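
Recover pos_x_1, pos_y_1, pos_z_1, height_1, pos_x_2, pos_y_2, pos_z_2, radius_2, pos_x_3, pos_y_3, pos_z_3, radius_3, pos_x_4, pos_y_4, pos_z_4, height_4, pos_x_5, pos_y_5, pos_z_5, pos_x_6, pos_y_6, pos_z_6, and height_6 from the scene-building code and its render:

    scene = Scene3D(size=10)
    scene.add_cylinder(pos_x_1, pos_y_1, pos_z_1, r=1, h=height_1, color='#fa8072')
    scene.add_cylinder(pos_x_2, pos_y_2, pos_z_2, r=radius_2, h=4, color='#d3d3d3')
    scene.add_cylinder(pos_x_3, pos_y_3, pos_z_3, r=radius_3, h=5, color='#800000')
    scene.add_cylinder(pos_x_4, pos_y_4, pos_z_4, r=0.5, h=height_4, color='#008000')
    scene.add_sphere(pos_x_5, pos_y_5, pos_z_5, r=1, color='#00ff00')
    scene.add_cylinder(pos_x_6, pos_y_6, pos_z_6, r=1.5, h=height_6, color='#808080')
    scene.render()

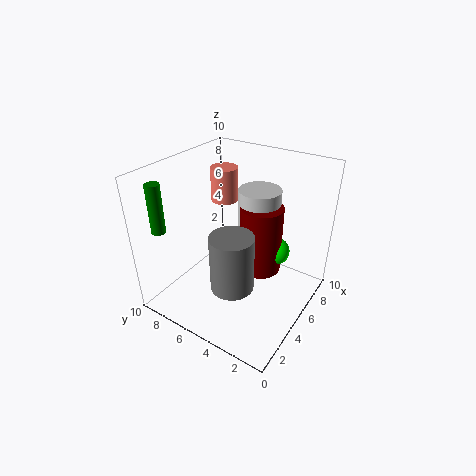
pos_x_1 = 7; pos_y_1 = 7.5; pos_z_1 = 6.5; height_1 = 2.5; pos_x_2 = 7; pos_y_2 = 4.5; pos_z_2 = 4; radius_2 = 1.5; pos_x_3 = 6.5; pos_y_3 = 4; pos_z_3 = 2; radius_3 = 1.5; pos_x_4 = 2; pos_y_4 = 9.5; pos_z_4 = 5.5; height_4 = 3.5; pos_x_5 = 7; pos_y_5 = 3; pos_z_5 = 3.5; pos_x_6 = 3.5; pos_y_6 = 4.5; pos_z_6 = 2; height_6 = 4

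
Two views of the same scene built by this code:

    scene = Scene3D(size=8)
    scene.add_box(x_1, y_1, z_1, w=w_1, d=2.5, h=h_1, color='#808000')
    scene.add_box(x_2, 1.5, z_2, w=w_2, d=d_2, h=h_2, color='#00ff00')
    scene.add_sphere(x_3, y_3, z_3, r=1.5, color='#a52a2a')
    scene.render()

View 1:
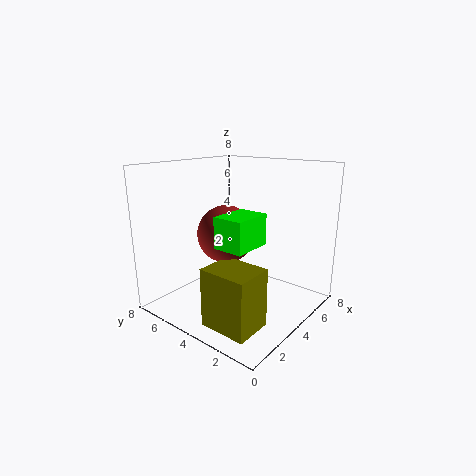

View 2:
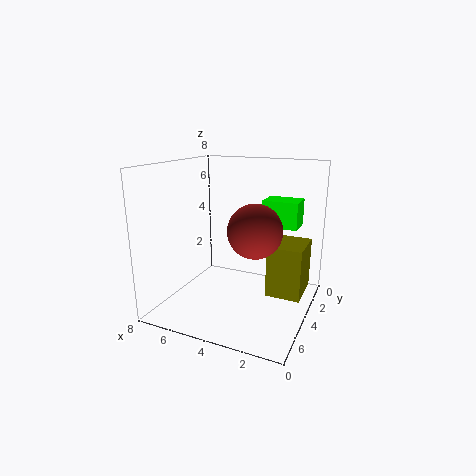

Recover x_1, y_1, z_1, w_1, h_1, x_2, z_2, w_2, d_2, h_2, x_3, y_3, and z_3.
x_1 = 0.5; y_1 = 1; z_1 = 0.5; w_1 = 2; h_1 = 3; x_2 = 1; z_2 = 4.5; w_2 = 2; d_2 = 1.5; h_2 = 1.5; x_3 = 3; y_3 = 4; z_3 = 4.5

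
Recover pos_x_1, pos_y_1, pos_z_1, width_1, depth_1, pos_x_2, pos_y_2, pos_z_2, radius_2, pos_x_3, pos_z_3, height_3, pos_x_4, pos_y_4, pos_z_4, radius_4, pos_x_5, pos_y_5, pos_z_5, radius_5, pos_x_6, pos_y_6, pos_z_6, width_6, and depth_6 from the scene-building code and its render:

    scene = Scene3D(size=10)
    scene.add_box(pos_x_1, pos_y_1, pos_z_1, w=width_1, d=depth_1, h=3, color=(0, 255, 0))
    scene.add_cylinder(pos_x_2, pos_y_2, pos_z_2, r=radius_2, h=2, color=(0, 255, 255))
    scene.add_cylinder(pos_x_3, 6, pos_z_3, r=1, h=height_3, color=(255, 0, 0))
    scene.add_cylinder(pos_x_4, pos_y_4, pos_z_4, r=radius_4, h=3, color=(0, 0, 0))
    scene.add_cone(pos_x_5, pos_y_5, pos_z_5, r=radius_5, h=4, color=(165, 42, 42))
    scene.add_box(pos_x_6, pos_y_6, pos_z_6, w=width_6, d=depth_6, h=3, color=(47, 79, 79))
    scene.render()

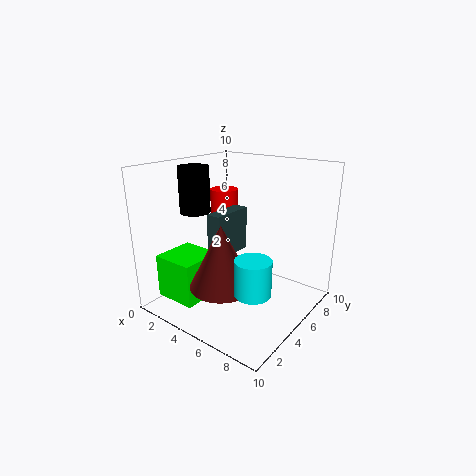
pos_x_1 = 1
pos_y_1 = 1
pos_z_1 = 1
width_1 = 3
depth_1 = 3
pos_x_2 = 9
pos_y_2 = 1
pos_z_2 = 4
radius_2 = 1
pos_x_3 = 3
pos_z_3 = 6
height_3 = 2
pos_x_4 = 3
pos_y_4 = 3
pos_z_4 = 7
radius_4 = 1
pos_x_5 = 6
pos_y_5 = 2
pos_z_5 = 3
radius_5 = 2
pos_x_6 = 4
pos_y_6 = 3
pos_z_6 = 4
width_6 = 1
depth_6 = 3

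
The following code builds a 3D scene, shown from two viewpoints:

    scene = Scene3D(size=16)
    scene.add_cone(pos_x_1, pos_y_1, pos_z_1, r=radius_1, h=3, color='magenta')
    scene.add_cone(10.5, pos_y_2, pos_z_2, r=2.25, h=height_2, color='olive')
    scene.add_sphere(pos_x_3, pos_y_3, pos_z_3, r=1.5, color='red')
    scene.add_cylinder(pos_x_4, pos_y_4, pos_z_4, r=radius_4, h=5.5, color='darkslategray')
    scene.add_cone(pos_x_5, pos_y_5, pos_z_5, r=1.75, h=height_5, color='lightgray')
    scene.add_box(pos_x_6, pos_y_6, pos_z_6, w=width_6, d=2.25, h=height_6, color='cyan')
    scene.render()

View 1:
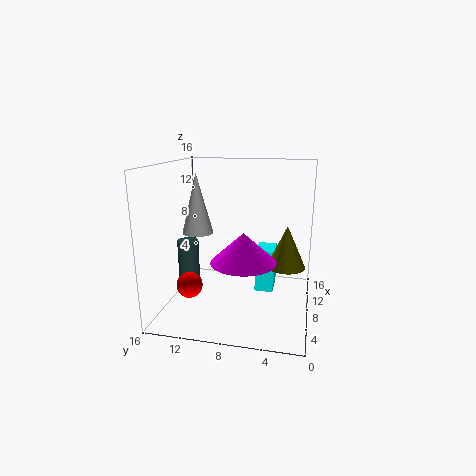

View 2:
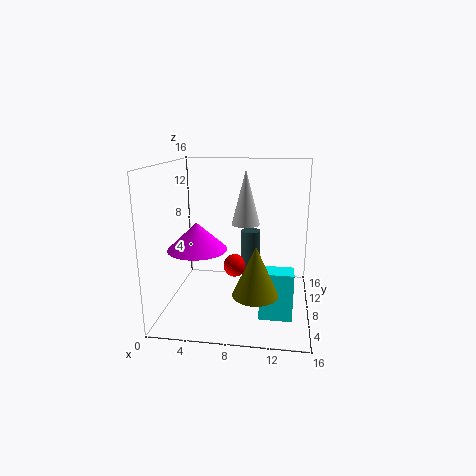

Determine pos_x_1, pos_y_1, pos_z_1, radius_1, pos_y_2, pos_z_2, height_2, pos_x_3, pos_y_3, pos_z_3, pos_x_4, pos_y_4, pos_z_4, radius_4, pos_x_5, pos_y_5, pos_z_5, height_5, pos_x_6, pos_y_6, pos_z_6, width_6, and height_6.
pos_x_1 = 3.75, pos_y_1 = 6.5, pos_z_1 = 7, radius_1 = 3.25, pos_y_2 = 2.75, pos_z_2 = 4, height_2 = 5, pos_x_3 = 6.75, pos_y_3 = 13.5, pos_z_3 = 2.25, pos_x_4 = 8.75, pos_y_4 = 14.25, pos_z_4 = 1.5, radius_4 = 1.25, pos_x_5 = 8.25, pos_y_5 = 12.75, pos_z_5 = 8.25, height_5 = 6.75, pos_x_6 = 10.75, pos_y_6 = 4.25, pos_z_6 = 0.25, width_6 = 3.5, height_6 = 5.25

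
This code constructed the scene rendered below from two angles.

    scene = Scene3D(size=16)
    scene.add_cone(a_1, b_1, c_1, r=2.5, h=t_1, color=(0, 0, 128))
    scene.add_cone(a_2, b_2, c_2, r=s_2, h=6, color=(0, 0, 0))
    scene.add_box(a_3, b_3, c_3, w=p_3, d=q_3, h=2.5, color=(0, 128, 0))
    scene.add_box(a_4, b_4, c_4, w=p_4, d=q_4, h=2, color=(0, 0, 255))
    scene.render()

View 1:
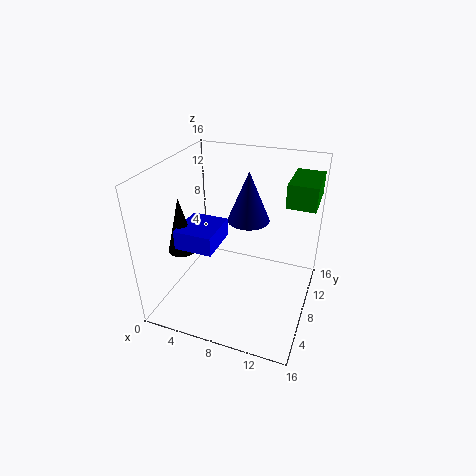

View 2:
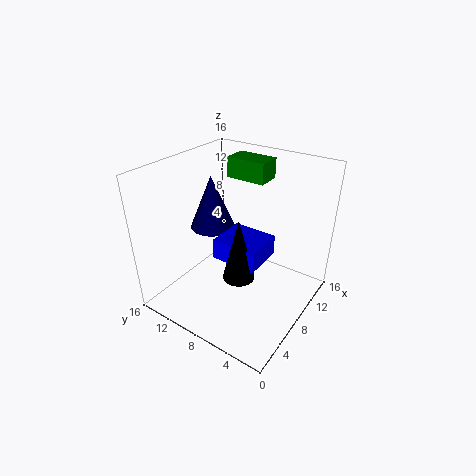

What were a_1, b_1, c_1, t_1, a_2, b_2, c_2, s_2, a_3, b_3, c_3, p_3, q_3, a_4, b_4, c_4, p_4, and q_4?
a_1 = 8, b_1 = 11.5, c_1 = 8.5, t_1 = 6, a_2 = 3, b_2 = 4.5, c_2 = 7.5, s_2 = 1.5, a_3 = 13, b_3 = 8, c_3 = 12.5, p_3 = 3, q_3 = 5, a_4 = 3, b_4 = 3, c_4 = 8.5, p_4 = 4, q_4 = 4.5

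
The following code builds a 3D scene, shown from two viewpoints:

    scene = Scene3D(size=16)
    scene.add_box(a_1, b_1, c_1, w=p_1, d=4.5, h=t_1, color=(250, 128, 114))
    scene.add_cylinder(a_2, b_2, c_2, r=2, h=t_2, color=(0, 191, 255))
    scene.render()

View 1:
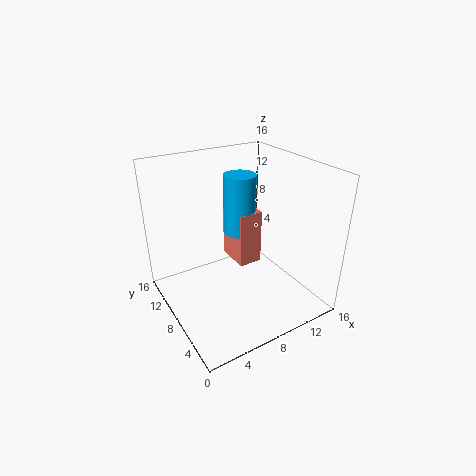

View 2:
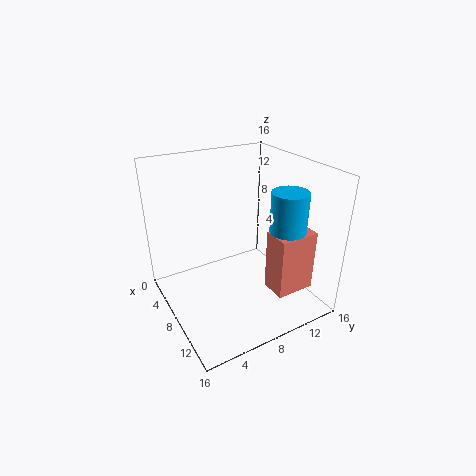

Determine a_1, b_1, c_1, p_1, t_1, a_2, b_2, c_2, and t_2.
a_1 = 10
b_1 = 10.5
c_1 = 2
p_1 = 3
t_1 = 7
a_2 = 11
b_2 = 12.5
c_2 = 6
t_2 = 7.5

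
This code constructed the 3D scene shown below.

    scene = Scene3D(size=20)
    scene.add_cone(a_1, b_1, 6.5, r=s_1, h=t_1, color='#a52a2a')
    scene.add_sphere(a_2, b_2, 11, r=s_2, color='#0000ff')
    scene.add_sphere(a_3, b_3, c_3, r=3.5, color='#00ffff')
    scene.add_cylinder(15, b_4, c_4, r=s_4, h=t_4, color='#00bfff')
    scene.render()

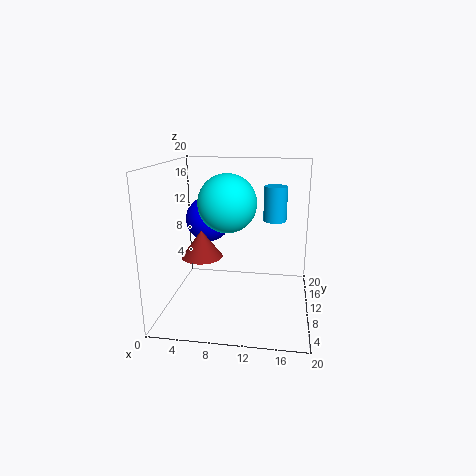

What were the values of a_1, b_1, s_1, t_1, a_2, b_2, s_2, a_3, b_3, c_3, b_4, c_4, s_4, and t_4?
a_1 = 4.5, b_1 = 11, s_1 = 3, t_1 = 4, a_2 = 4.5, b_2 = 15.5, s_2 = 3.5, a_3 = 9.5, b_3 = 5, c_3 = 16, b_4 = 9, c_4 = 13, s_4 = 1.5, t_4 = 4.5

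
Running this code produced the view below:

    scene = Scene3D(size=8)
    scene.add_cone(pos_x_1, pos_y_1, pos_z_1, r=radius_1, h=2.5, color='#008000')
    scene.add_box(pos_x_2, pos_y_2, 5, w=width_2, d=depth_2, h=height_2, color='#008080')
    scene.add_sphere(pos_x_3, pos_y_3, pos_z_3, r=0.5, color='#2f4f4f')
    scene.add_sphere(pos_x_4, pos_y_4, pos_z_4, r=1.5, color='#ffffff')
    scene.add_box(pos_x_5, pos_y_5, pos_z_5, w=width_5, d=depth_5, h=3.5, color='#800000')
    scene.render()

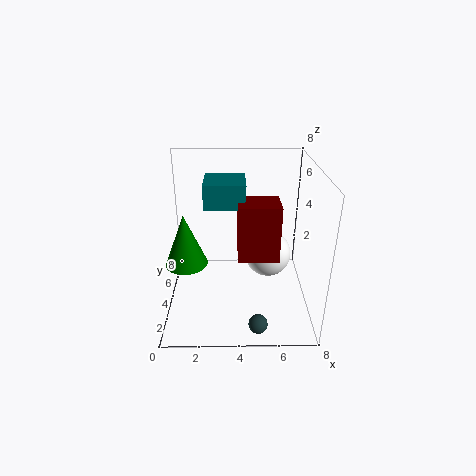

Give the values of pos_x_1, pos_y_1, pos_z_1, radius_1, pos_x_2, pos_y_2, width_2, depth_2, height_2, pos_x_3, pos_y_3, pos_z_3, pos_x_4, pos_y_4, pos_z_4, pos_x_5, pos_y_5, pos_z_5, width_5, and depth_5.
pos_x_1 = 1.5; pos_y_1 = 1.5; pos_z_1 = 4; radius_1 = 1; pos_x_2 = 2; pos_y_2 = 5.5; width_2 = 2.5; depth_2 = 2.5; height_2 = 1.5; pos_x_3 = 5; pos_y_3 = 1; pos_z_3 = 0.5; pos_x_4 = 6; pos_y_4 = 6.5; pos_z_4 = 1.5; pos_x_5 = 4; pos_y_5 = 4.5; pos_z_5 = 2; width_5 = 2.5; depth_5 = 2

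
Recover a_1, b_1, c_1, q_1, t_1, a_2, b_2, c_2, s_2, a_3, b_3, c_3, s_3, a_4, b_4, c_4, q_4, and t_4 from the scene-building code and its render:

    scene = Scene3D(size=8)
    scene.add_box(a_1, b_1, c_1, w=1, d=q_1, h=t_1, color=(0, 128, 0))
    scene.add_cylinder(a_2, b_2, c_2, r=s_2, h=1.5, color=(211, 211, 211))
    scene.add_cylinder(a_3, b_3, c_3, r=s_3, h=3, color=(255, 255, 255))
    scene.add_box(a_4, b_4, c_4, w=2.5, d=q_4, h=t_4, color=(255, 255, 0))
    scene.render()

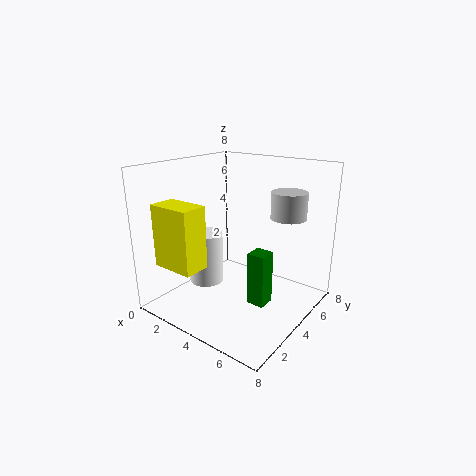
a_1 = 5, b_1 = 3.5, c_1 = 0.5, q_1 = 1, t_1 = 3, a_2 = 6, b_2 = 6, c_2 = 5, s_2 = 1, a_3 = 2, b_3 = 3.5, c_3 = 1, s_3 = 1, a_4 = 0.5, b_4 = 1, c_4 = 2.5, q_4 = 1.5, t_4 = 3.5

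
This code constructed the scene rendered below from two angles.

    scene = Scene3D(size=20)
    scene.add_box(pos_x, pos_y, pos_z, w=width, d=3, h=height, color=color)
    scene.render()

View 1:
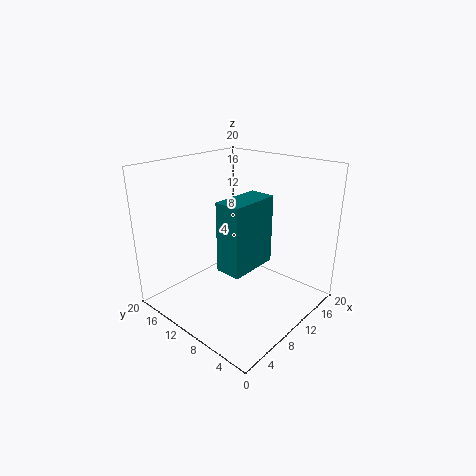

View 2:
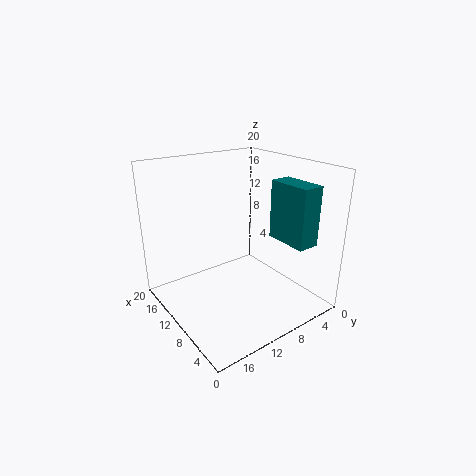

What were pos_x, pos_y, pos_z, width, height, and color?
pos_x = 2
pos_y = 3
pos_z = 10
width = 6
height = 8
color = 'teal'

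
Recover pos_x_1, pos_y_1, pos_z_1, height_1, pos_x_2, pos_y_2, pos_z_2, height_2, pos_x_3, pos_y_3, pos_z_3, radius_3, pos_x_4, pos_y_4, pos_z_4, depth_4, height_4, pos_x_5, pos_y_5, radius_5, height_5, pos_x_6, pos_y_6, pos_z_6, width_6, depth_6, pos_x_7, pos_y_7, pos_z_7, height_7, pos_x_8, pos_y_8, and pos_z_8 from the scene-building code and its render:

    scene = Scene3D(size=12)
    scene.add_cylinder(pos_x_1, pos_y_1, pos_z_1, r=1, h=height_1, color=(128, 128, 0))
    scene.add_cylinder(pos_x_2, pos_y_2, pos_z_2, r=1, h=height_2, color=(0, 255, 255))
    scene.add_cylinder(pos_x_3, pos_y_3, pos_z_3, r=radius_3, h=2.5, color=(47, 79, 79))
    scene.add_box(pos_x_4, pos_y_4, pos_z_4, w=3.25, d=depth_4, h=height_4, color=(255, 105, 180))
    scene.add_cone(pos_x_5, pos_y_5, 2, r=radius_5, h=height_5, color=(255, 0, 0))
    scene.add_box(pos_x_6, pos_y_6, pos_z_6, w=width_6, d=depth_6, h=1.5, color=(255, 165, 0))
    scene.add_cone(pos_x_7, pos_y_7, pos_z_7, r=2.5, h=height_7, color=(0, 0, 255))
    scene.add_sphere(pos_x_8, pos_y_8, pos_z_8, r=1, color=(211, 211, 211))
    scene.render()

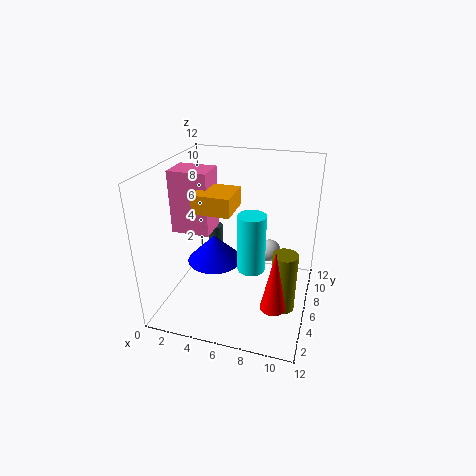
pos_x_1 = 10.25; pos_y_1 = 4.5; pos_z_1 = 1; height_1 = 5; pos_x_2 = 8; pos_y_2 = 2.75; pos_z_2 = 5.5; height_2 = 4.25; pos_x_3 = 2.25; pos_y_3 = 10.5; pos_z_3 = 2; radius_3 = 0.75; pos_x_4 = 0.5; pos_y_4 = 5; pos_z_4 = 6.25; depth_4 = 2.5; height_4 = 5.25; pos_x_5 = 9.75; pos_y_5 = 3; radius_5 = 1; height_5 = 5; pos_x_6 = 3; pos_y_6 = 3.75; pos_z_6 = 8.75; width_6 = 3; depth_6 = 3; pos_x_7 = 3.25; pos_y_7 = 7.5; pos_z_7 = 2.5; height_7 = 2.5; pos_x_8 = 8.25; pos_y_8 = 8.5; pos_z_8 = 3.75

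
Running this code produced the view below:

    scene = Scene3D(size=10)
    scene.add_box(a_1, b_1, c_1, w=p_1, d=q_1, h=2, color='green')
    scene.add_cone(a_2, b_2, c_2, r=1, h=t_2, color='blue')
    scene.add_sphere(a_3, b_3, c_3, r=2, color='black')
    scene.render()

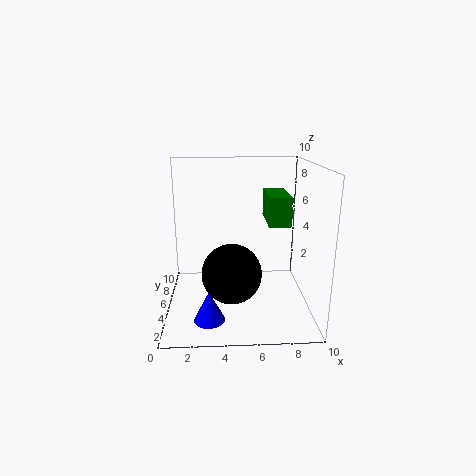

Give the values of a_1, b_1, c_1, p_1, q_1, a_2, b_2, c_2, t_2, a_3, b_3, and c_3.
a_1 = 7, b_1 = 4, c_1 = 6, p_1 = 1.5, q_1 = 3.5, a_2 = 3, b_2 = 2, c_2 = 0.5, t_2 = 2, a_3 = 4.5, b_3 = 3.5, c_3 = 3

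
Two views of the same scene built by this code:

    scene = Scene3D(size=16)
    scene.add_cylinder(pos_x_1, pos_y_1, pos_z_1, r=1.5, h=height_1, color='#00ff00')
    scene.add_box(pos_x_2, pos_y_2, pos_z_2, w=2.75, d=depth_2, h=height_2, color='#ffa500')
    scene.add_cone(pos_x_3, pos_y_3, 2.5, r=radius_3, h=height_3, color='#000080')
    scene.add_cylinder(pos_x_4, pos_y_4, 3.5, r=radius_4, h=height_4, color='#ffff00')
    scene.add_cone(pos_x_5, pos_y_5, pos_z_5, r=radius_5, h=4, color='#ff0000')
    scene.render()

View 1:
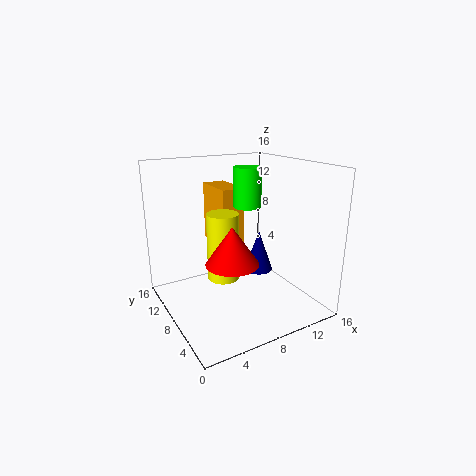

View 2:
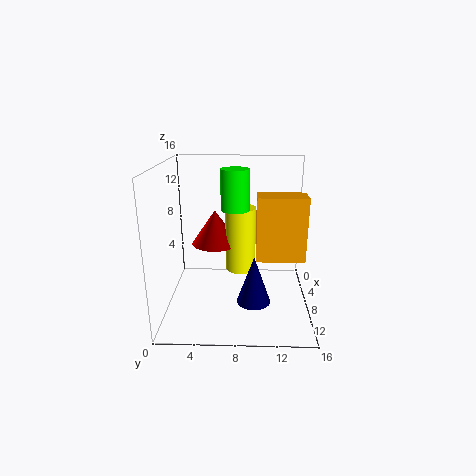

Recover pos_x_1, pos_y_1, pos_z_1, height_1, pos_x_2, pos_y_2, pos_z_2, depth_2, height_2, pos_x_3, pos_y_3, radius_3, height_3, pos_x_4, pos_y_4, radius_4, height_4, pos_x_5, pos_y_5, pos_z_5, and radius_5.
pos_x_1 = 9; pos_y_1 = 7.75; pos_z_1 = 11.5; height_1 = 4.25; pos_x_2 = 7.25; pos_y_2 = 10; pos_z_2 = 6; depth_2 = 5.25; height_2 = 7; pos_x_3 = 12; pos_y_3 = 9.75; radius_3 = 1.75; height_3 = 5; pos_x_4 = 6.25; pos_y_4 = 8.25; radius_4 = 1.75; height_4 = 7.5; pos_x_5 = 5.75; pos_y_5 = 5.25; pos_z_5 = 6.5; radius_5 = 2.75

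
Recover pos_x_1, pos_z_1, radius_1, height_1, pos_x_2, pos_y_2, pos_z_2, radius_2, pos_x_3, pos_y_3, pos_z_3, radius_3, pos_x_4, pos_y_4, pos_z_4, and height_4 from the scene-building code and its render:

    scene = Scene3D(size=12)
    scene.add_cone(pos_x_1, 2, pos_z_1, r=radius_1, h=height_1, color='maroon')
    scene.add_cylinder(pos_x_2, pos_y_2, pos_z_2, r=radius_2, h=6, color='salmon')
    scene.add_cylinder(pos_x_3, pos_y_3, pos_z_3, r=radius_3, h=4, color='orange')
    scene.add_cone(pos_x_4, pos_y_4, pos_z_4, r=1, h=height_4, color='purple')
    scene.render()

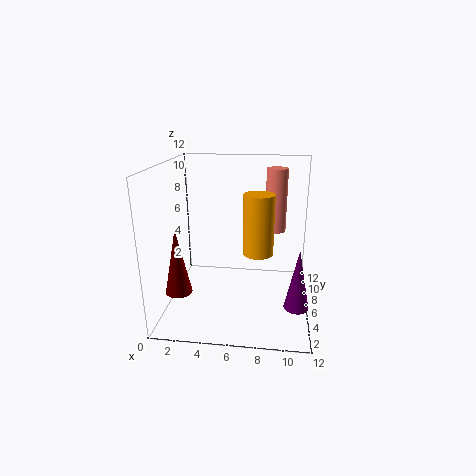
pos_x_1 = 2; pos_z_1 = 3; radius_1 = 1; height_1 = 5; pos_x_2 = 9; pos_y_2 = 11; pos_z_2 = 5; radius_2 = 1; pos_x_3 = 8; pos_y_3 = 1; pos_z_3 = 7; radius_3 = 1; pos_x_4 = 11; pos_y_4 = 4; pos_z_4 = 1; height_4 = 5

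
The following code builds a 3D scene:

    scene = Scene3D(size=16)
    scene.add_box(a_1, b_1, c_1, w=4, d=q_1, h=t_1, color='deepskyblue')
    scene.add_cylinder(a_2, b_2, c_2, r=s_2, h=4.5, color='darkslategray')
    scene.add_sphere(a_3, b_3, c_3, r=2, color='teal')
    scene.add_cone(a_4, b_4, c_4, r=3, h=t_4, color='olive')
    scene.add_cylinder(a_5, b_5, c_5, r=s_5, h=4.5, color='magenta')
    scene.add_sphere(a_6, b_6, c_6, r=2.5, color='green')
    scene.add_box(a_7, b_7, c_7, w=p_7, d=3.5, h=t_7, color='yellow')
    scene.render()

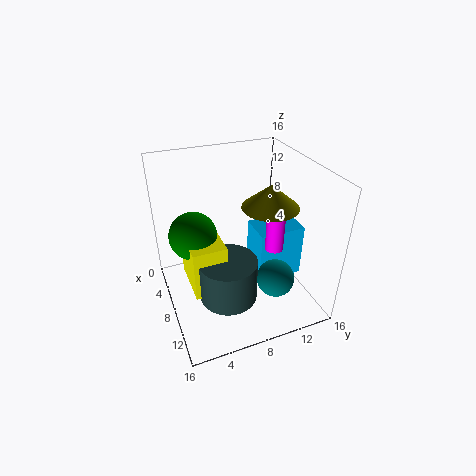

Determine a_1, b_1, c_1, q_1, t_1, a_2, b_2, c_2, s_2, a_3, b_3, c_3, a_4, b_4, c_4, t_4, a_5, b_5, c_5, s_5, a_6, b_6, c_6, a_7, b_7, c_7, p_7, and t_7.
a_1 = 5; b_1 = 10.5; c_1 = 1.5; q_1 = 5.5; t_1 = 6.5; a_2 = 11.5; b_2 = 5.5; c_2 = 3.5; s_2 = 3; a_3 = 12.5; b_3 = 10.5; c_3 = 5; a_4 = 9.5; b_4 = 11; c_4 = 12; t_4 = 2.5; a_5 = 10; b_5 = 11.5; c_5 = 7; s_5 = 1; a_6 = 8; b_6 = 3; c_6 = 9.5; a_7 = 6; b_7 = 2; c_7 = 4; p_7 = 5.5; t_7 = 5.5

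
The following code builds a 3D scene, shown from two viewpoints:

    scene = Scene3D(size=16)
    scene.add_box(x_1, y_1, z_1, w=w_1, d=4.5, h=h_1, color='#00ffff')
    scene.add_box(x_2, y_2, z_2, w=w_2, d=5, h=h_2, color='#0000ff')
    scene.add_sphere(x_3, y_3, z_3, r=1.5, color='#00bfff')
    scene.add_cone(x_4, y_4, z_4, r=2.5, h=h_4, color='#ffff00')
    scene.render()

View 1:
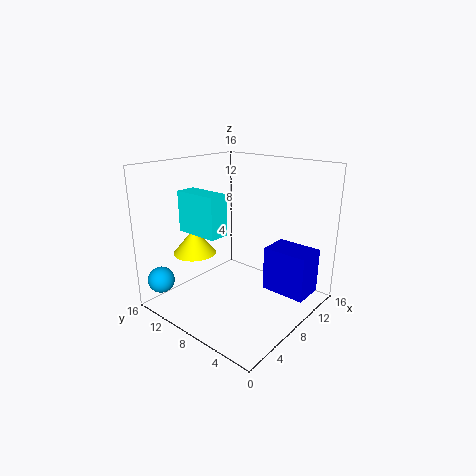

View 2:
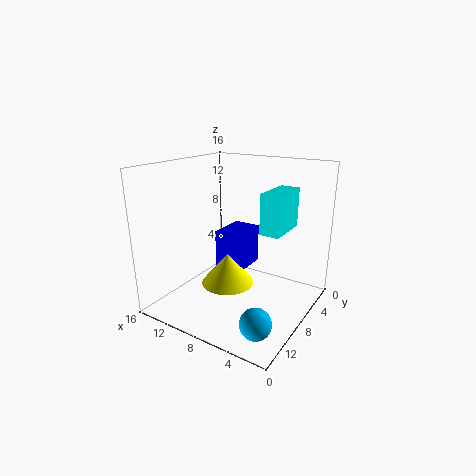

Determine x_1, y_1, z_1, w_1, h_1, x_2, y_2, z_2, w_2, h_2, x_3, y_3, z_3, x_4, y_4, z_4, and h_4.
x_1 = 2; y_1 = 6; z_1 = 10; w_1 = 2; h_1 = 4; x_2 = 9.5; y_2 = 0.5; z_2 = 2; w_2 = 3.5; h_2 = 5; x_3 = 2; y_3 = 14.5; z_3 = 3; x_4 = 6; y_4 = 13; z_4 = 5.5; h_4 = 3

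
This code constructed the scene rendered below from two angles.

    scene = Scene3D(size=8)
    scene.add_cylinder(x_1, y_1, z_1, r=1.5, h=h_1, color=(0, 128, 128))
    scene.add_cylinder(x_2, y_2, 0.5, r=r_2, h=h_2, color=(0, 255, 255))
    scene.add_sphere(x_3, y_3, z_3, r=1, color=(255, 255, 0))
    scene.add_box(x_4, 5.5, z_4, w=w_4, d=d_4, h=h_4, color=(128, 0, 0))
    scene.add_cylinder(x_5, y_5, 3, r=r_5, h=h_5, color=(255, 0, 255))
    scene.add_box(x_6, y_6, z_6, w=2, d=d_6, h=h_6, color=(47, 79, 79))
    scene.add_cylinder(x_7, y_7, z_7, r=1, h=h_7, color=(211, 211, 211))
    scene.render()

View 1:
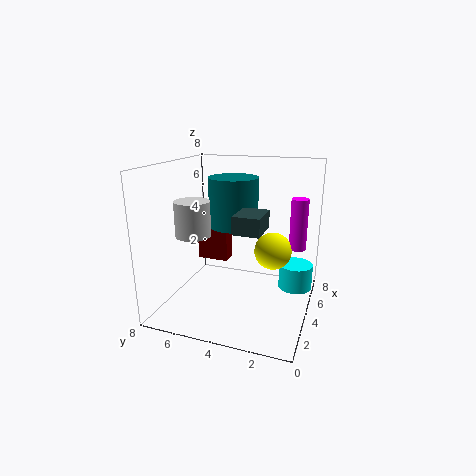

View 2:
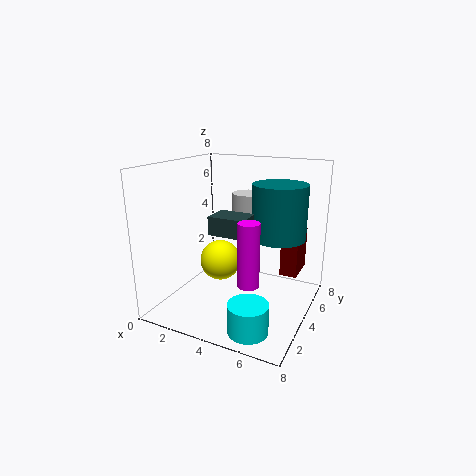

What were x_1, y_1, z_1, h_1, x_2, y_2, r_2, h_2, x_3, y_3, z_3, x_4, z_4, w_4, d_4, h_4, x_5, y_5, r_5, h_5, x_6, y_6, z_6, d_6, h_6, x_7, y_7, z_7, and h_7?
x_1 = 6; y_1 = 5; z_1 = 4; h_1 = 3; x_2 = 6; y_2 = 1; r_2 = 1; h_2 = 1.5; x_3 = 4; y_3 = 2; z_3 = 3.5; x_4 = 6; z_4 = 1.5; w_4 = 1; d_4 = 2; h_4 = 2.5; x_5 = 6; y_5 = 1; r_5 = 0.5; h_5 = 3; x_6 = 3; y_6 = 2.5; z_6 = 4.5; d_6 = 1.5; h_6 = 1; x_7 = 3.5; y_7 = 6.5; z_7 = 4; h_7 = 2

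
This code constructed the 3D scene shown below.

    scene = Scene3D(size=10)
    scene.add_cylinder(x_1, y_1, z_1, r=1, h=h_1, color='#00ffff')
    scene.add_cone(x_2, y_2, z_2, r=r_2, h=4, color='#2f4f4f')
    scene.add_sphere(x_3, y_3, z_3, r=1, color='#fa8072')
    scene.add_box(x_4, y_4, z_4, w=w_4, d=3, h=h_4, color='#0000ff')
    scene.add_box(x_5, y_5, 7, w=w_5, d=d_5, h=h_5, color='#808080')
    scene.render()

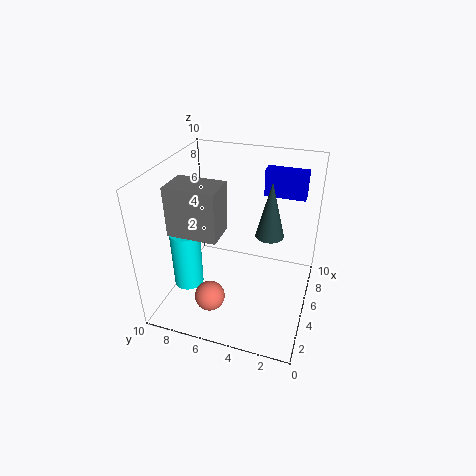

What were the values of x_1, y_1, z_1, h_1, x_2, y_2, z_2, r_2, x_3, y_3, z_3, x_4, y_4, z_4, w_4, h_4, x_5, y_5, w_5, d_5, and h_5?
x_1 = 3, y_1 = 8, z_1 = 2, h_1 = 4, x_2 = 6, y_2 = 3, z_2 = 5, r_2 = 1, x_3 = 2, y_3 = 6, z_3 = 2, x_4 = 8, y_4 = 1, z_4 = 7, w_4 = 1, h_4 = 2, x_5 = 1, y_5 = 5, w_5 = 2, d_5 = 3, h_5 = 3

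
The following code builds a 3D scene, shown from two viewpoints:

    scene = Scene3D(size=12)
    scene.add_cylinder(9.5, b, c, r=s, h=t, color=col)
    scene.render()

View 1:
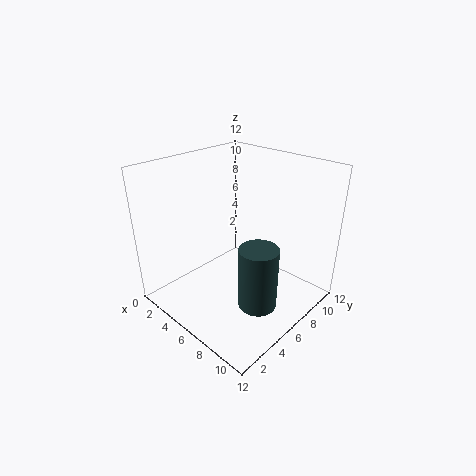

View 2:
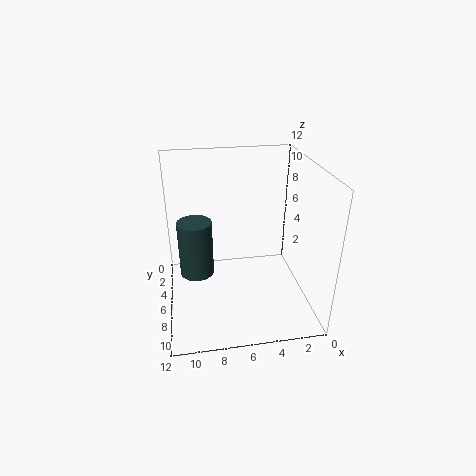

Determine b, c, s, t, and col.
b = 4.5, c = 2, s = 1.5, t = 5, col = 'darkslategray'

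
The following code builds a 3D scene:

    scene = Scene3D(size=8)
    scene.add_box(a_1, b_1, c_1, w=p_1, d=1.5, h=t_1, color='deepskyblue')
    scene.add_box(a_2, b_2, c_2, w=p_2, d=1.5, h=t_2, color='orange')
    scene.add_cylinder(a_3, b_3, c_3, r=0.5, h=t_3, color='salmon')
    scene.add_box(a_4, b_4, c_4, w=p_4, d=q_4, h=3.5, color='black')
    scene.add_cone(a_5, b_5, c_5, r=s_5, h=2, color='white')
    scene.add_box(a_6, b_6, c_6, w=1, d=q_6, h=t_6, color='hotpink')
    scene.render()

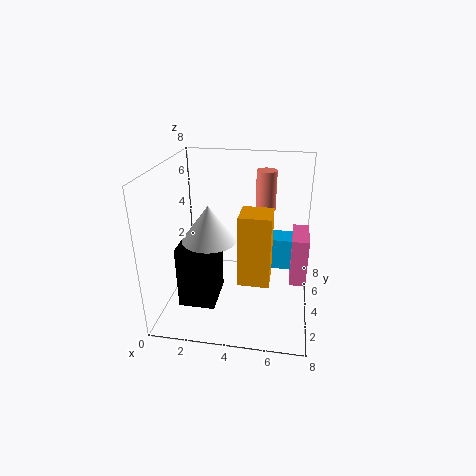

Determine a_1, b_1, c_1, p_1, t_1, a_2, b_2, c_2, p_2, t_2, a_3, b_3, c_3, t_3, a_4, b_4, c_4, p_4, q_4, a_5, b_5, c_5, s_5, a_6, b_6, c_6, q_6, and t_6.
a_1 = 5; b_1 = 6; c_1 = 1; p_1 = 2.5; t_1 = 2; a_2 = 4.5; b_2 = 1; c_2 = 3; p_2 = 1.5; t_2 = 3.5; a_3 = 5.5; b_3 = 3.5; c_3 = 6; t_3 = 2; a_4 = 1; b_4 = 2; c_4 = 0.5; p_4 = 2; q_4 = 2.5; a_5 = 2.5; b_5 = 3.5; c_5 = 4; s_5 = 1.5; a_6 = 7; b_6 = 5; c_6 = 0.5; q_6 = 2.5; t_6 = 3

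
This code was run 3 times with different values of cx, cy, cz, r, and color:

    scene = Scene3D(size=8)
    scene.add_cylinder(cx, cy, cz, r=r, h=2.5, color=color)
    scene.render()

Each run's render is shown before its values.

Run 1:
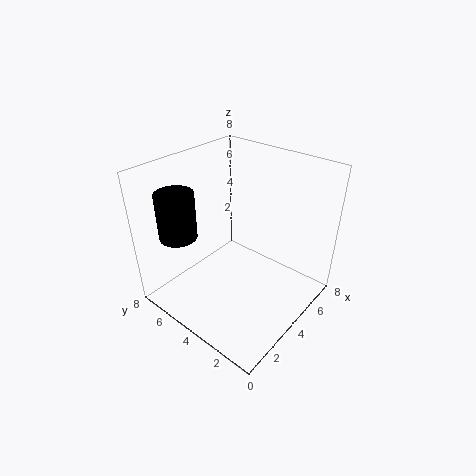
cx = 1.5, cy = 6, cz = 4.5, r = 1, color = 'black'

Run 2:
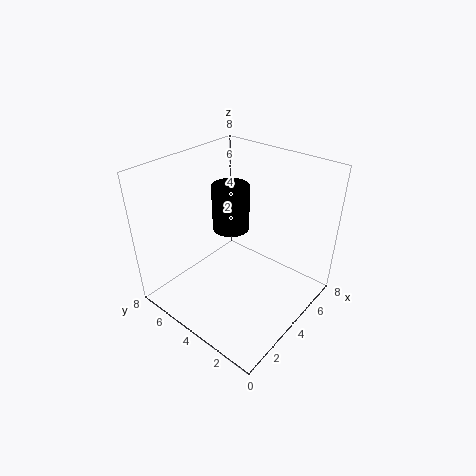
cx = 4, cy = 4.5, cz = 4.5, r = 1, color = 'black'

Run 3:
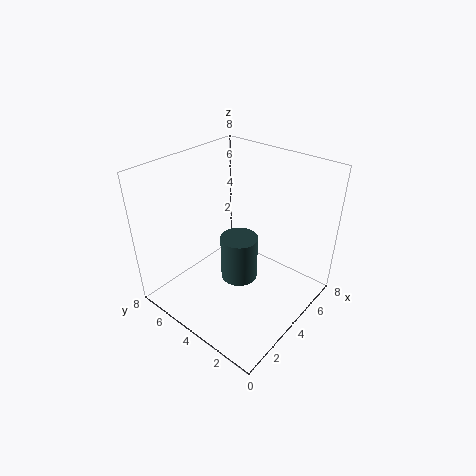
cx = 3.5, cy = 3.5, cz = 2, r = 1, color = 'darkslategray'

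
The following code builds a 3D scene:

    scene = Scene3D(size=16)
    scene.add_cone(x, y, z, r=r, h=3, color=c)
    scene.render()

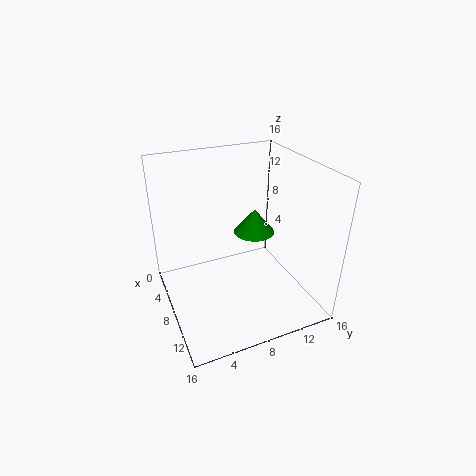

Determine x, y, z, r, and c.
x = 5
y = 11.5
z = 6.5
r = 2.5
c = 'green'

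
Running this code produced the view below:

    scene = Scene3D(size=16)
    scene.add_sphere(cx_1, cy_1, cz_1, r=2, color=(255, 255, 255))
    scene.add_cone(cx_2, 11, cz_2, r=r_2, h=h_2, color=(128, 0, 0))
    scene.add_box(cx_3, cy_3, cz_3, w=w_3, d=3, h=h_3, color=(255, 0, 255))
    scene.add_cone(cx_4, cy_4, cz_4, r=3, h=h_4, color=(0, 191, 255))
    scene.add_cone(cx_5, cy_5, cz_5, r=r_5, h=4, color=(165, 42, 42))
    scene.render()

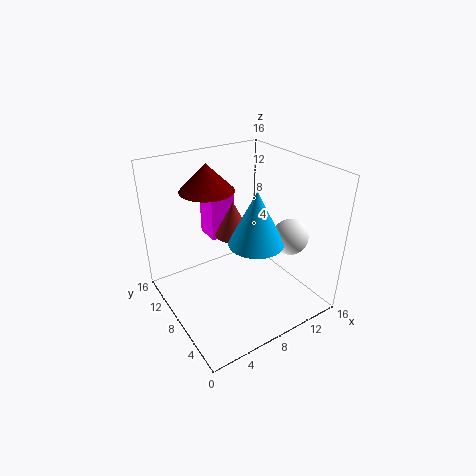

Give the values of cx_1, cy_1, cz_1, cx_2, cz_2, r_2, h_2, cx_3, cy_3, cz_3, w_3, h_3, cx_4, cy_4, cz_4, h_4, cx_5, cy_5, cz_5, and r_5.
cx_1 = 13, cy_1 = 5, cz_1 = 8, cx_2 = 6, cz_2 = 13, r_2 = 3, h_2 = 3, cx_3 = 7, cy_3 = 12, cz_3 = 6, w_3 = 3, h_3 = 6, cx_4 = 9, cy_4 = 6, cz_4 = 8, h_4 = 6, cx_5 = 8, cy_5 = 9, cz_5 = 8, r_5 = 2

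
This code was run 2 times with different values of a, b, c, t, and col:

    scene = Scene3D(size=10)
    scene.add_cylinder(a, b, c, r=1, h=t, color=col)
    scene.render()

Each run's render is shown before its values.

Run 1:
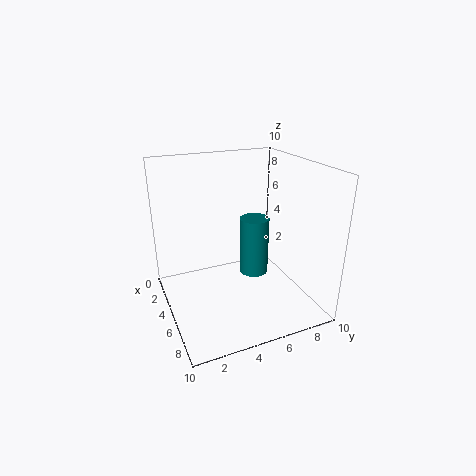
a = 5.5; b = 6; c = 2.5; t = 4; col = 'teal'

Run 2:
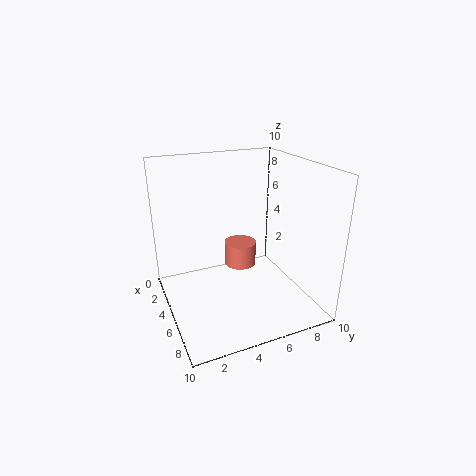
a = 6.5; b = 4.5; c = 4; t = 1.5; col = 'salmon'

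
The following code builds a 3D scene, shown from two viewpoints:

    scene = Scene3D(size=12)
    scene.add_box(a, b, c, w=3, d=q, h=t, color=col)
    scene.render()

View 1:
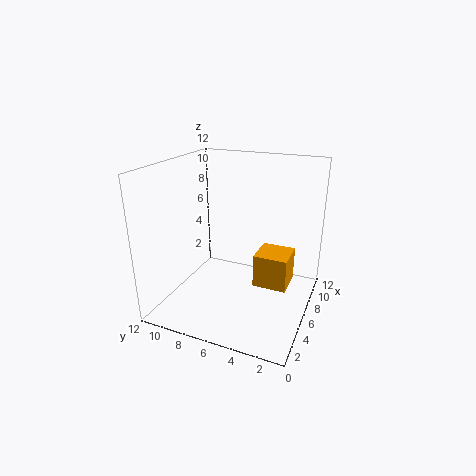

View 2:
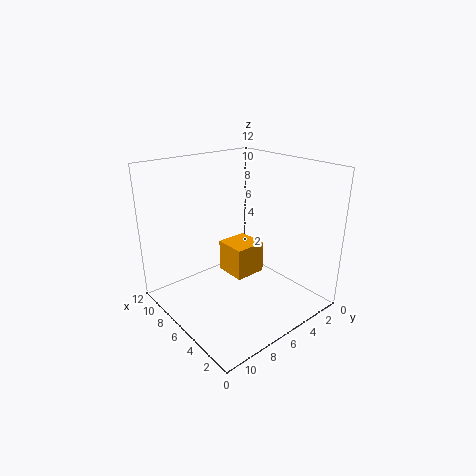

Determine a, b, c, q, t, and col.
a = 7, b = 2, c = 1, q = 3, t = 3, col = 'orange'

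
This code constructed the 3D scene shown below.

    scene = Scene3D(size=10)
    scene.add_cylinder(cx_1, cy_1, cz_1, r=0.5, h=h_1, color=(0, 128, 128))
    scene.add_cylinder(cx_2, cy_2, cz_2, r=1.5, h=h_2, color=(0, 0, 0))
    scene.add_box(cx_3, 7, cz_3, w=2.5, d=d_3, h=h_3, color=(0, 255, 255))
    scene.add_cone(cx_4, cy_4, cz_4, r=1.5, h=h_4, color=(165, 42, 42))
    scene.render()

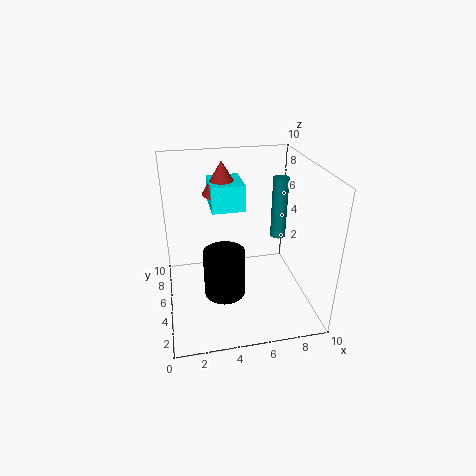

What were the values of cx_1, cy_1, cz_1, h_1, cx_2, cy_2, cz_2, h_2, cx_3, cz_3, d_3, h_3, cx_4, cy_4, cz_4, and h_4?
cx_1 = 7.5, cy_1 = 4, cz_1 = 5.5, h_1 = 4, cx_2 = 4, cy_2 = 5, cz_2 = 0.5, h_2 = 3.5, cx_3 = 3.5, cz_3 = 6, d_3 = 3, h_3 = 2, cx_4 = 4.5, cy_4 = 8.5, cz_4 = 7, h_4 = 2.5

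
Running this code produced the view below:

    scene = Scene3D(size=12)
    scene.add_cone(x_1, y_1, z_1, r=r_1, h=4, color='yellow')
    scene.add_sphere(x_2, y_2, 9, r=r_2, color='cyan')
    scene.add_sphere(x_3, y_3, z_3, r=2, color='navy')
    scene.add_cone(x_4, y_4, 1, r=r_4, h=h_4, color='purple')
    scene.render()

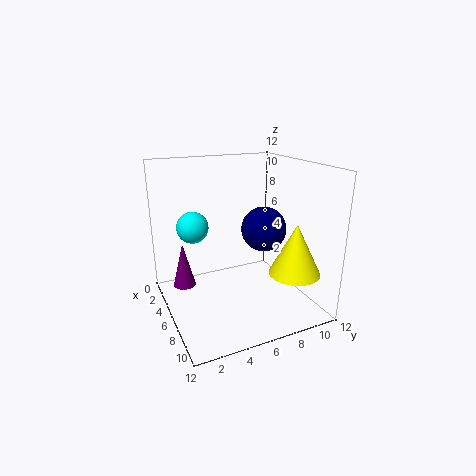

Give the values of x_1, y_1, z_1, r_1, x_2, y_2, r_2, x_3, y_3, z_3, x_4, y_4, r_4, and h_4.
x_1 = 10
y_1 = 9
z_1 = 4
r_1 = 2
x_2 = 10
y_2 = 1
r_2 = 1
x_3 = 5
y_3 = 9
z_3 = 6
x_4 = 3
y_4 = 2
r_4 = 1
h_4 = 4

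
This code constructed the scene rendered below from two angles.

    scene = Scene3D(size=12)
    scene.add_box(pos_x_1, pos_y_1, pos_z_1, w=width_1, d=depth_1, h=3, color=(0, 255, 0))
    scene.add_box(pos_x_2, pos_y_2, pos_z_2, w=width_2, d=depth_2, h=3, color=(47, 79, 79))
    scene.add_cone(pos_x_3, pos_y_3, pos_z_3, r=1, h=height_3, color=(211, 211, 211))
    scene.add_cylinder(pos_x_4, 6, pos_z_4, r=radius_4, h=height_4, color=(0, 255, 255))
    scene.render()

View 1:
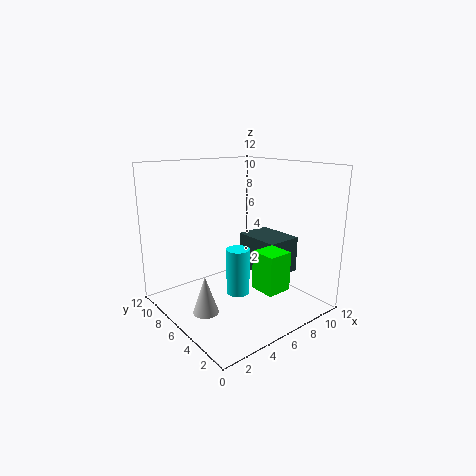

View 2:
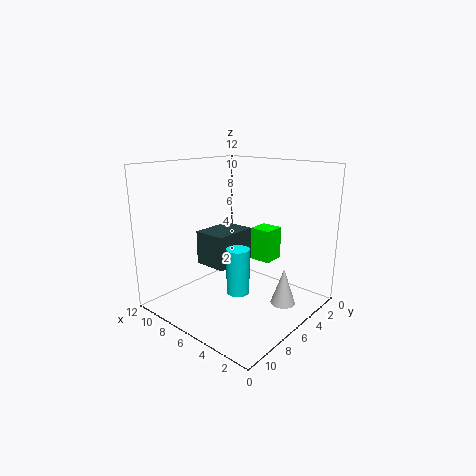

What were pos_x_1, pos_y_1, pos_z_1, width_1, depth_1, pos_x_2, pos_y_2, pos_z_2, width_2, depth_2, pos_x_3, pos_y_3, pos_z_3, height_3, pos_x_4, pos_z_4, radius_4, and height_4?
pos_x_1 = 5; pos_y_1 = 1; pos_z_1 = 3; width_1 = 2; depth_1 = 2; pos_x_2 = 7; pos_y_2 = 3; pos_z_2 = 3; width_2 = 3; depth_2 = 4; pos_x_3 = 2; pos_y_3 = 5; pos_z_3 = 1; height_3 = 3; pos_x_4 = 6; pos_z_4 = 1; radius_4 = 1; height_4 = 4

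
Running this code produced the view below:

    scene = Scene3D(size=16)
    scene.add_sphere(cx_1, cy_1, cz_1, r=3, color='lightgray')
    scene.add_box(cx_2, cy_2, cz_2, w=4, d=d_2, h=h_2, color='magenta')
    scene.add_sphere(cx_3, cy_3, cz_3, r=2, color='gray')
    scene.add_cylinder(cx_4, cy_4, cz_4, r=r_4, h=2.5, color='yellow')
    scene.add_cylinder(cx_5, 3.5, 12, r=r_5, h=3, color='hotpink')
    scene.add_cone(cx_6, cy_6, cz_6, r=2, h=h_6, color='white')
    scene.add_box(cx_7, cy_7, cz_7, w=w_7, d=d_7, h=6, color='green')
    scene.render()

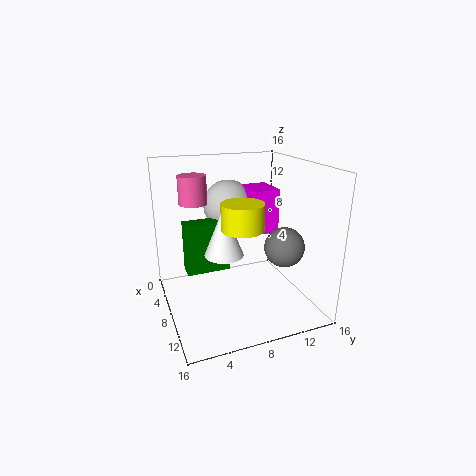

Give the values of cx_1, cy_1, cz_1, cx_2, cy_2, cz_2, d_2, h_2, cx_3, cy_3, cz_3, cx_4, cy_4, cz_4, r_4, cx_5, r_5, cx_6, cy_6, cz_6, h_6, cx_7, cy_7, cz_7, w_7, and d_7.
cx_1 = 3.5; cy_1 = 8.5; cz_1 = 10.5; cx_2 = 4; cy_2 = 10; cz_2 = 8; d_2 = 3; h_2 = 5; cx_3 = 13; cy_3 = 11; cz_3 = 8.5; cx_4 = 13; cy_4 = 6.5; cz_4 = 11; r_4 = 2; cx_5 = 6.5; r_5 = 1.5; cx_6 = 10.5; cy_6 = 5.5; cz_6 = 7.5; h_6 = 5; cx_7 = 4.5; cy_7 = 2.5; cz_7 = 3.5; w_7 = 2; d_7 = 5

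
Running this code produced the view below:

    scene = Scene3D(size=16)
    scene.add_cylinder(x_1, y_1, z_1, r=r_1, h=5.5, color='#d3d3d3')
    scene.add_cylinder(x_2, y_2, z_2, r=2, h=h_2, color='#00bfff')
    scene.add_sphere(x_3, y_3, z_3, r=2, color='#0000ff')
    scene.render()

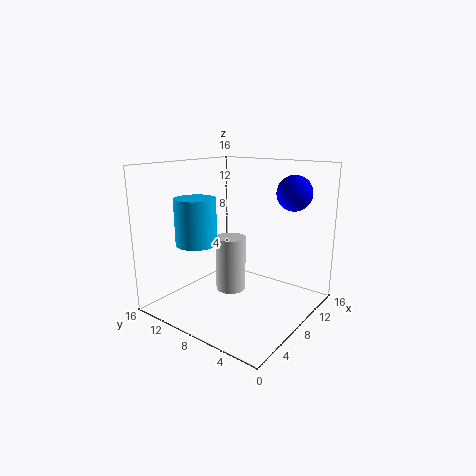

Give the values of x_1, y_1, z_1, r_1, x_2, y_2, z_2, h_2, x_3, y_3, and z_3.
x_1 = 4.75
y_1 = 6.5
z_1 = 3.75
r_1 = 1.5
x_2 = 2.25
y_2 = 8.75
z_2 = 8.75
h_2 = 4.5
x_3 = 12.75
y_3 = 3.75
z_3 = 12.75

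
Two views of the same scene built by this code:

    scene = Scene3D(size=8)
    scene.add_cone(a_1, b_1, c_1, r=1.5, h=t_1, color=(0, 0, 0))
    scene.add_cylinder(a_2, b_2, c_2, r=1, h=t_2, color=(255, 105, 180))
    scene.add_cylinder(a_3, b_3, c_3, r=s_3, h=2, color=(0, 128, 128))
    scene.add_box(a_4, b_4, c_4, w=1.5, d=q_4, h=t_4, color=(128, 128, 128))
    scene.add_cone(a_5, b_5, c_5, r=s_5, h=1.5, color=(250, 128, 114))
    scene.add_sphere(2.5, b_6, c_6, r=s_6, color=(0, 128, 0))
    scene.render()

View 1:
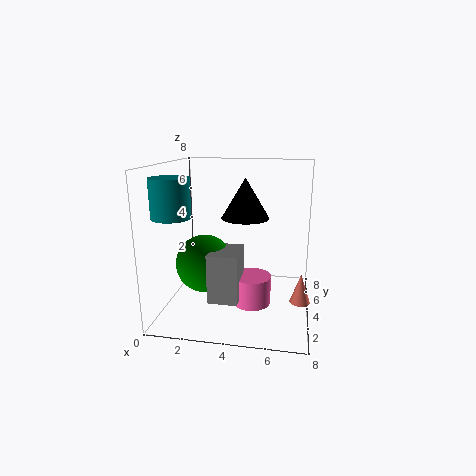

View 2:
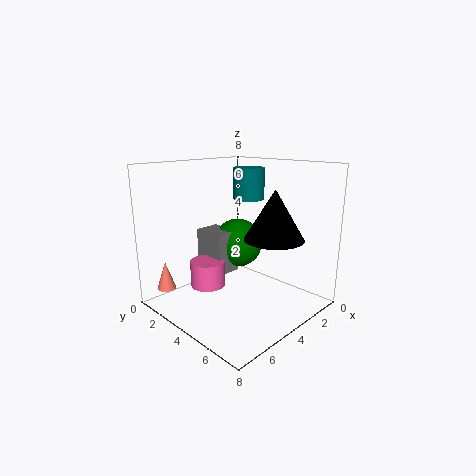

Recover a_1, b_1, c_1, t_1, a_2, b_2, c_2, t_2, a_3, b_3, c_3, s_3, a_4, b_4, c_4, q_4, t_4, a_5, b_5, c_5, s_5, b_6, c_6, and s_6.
a_1 = 4, b_1 = 6.5, c_1 = 4.5, t_1 = 2.5, a_2 = 5, b_2 = 2.5, c_2 = 1, t_2 = 1.5, a_3 = 1, b_3 = 2, c_3 = 5.5, s_3 = 1, a_4 = 3, b_4 = 1, c_4 = 1.5, q_4 = 2, t_4 = 2.5, a_5 = 7.5, b_5 = 2, c_5 = 1.5, s_5 = 0.5, b_6 = 2.5, c_6 = 3, s_6 = 1.5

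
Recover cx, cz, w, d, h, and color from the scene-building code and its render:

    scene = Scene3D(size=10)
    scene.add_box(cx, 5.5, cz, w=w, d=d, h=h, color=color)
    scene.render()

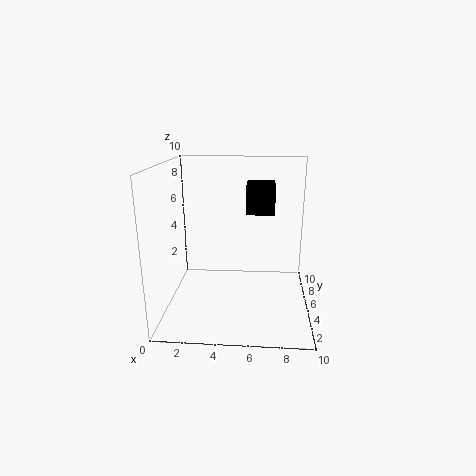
cx = 5.5
cz = 6.5
w = 2
d = 2.5
h = 2
color = 'black'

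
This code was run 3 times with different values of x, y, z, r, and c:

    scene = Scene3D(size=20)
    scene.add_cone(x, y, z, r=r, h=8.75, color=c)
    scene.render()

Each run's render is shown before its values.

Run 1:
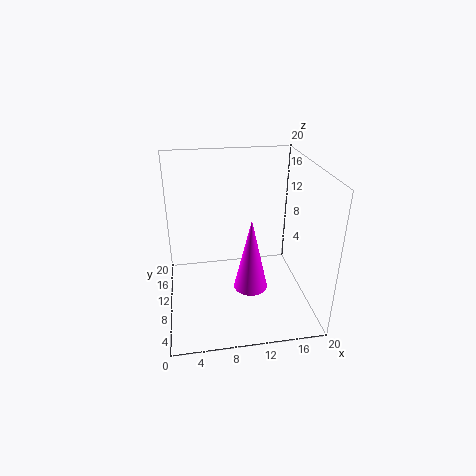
x = 10.25, y = 2.5, z = 7.5, r = 2, c = 'magenta'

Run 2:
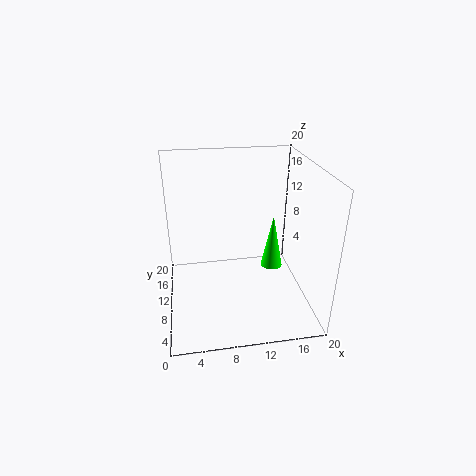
x = 16.5, y = 15, z = 1.75, r = 1.75, c = 'lime'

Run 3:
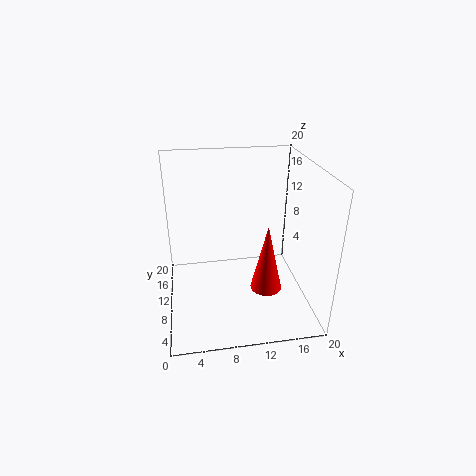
x = 12.75, y = 4.5, z = 5.5, r = 2, c = 'red'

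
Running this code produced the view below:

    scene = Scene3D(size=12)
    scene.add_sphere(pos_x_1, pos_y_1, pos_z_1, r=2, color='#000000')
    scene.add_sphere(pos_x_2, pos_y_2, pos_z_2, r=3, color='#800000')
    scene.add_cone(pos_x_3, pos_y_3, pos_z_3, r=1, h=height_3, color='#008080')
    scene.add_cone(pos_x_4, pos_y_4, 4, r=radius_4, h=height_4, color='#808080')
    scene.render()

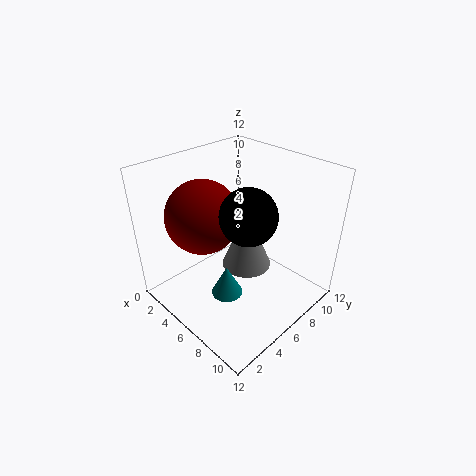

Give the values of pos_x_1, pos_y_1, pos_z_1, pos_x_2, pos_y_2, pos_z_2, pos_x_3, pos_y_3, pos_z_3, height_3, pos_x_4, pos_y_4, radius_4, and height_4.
pos_x_1 = 9
pos_y_1 = 4
pos_z_1 = 10
pos_x_2 = 4
pos_y_2 = 4
pos_z_2 = 8
pos_x_3 = 10
pos_y_3 = 1
pos_z_3 = 6
height_3 = 2
pos_x_4 = 7
pos_y_4 = 6
radius_4 = 2
height_4 = 5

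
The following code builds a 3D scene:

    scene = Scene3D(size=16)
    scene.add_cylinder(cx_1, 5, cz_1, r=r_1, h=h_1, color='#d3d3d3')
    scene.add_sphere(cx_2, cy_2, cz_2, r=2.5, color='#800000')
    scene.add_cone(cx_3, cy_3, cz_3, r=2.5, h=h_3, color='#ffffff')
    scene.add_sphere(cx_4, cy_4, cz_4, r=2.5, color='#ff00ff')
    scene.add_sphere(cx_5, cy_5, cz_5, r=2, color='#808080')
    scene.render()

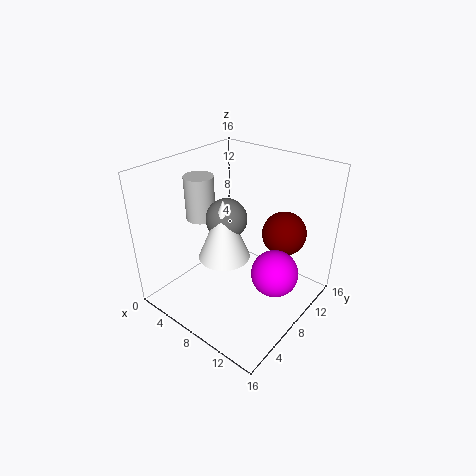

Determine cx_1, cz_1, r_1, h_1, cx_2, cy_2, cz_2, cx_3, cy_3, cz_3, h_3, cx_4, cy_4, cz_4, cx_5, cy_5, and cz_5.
cx_1 = 5.5; cz_1 = 11; r_1 = 1.5; h_1 = 4.5; cx_2 = 11.5; cy_2 = 12; cz_2 = 8; cx_3 = 9.5; cy_3 = 4; cz_3 = 8.5; h_3 = 6; cx_4 = 13; cy_4 = 8; cz_4 = 5.5; cx_5 = 9; cy_5 = 5; cz_5 = 12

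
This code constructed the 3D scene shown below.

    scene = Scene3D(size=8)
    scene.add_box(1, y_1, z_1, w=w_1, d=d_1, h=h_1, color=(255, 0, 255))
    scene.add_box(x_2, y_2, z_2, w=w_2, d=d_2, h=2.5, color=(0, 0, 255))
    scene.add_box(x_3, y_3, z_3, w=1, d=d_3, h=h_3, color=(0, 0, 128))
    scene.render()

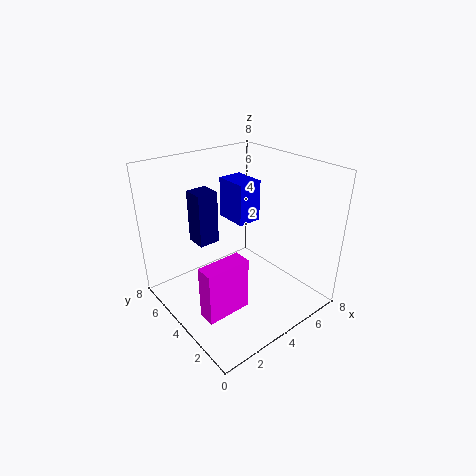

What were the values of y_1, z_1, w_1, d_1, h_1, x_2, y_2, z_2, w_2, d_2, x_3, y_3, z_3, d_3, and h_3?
y_1 = 2.5, z_1 = 0.5, w_1 = 2.5, d_1 = 1, h_1 = 3, x_2 = 5, y_2 = 5, z_2 = 4, w_2 = 1.5, d_2 = 2, x_3 = 1, y_3 = 3, z_3 = 5, d_3 = 1, h_3 = 2.5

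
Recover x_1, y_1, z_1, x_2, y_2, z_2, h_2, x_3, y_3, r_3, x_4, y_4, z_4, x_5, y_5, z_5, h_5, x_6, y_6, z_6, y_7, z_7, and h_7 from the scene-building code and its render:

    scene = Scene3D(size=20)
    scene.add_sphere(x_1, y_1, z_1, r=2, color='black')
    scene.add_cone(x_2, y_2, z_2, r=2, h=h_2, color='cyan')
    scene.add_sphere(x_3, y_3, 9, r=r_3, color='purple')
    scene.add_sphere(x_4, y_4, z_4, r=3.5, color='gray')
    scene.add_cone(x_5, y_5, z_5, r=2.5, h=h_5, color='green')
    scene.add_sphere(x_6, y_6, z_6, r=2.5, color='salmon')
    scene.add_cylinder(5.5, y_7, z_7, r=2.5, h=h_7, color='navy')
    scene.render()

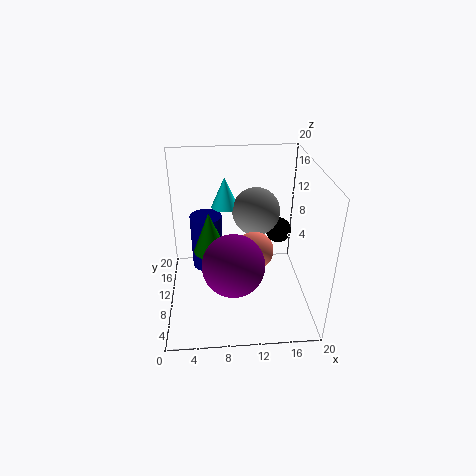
x_1 = 17
y_1 = 16
z_1 = 7.5
x_2 = 8.5
y_2 = 15
z_2 = 12.5
h_2 = 4.5
x_3 = 9
y_3 = 5
r_3 = 4
x_4 = 13
y_4 = 14
z_4 = 12
x_5 = 6
y_5 = 14
z_5 = 5.5
h_5 = 6.5
x_6 = 12
y_6 = 7.5
z_6 = 9.5
y_7 = 17
z_7 = 1
h_7 = 9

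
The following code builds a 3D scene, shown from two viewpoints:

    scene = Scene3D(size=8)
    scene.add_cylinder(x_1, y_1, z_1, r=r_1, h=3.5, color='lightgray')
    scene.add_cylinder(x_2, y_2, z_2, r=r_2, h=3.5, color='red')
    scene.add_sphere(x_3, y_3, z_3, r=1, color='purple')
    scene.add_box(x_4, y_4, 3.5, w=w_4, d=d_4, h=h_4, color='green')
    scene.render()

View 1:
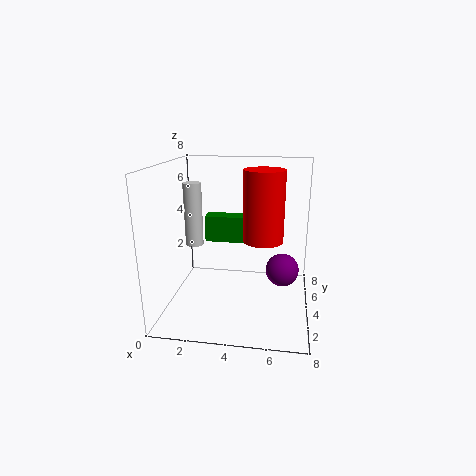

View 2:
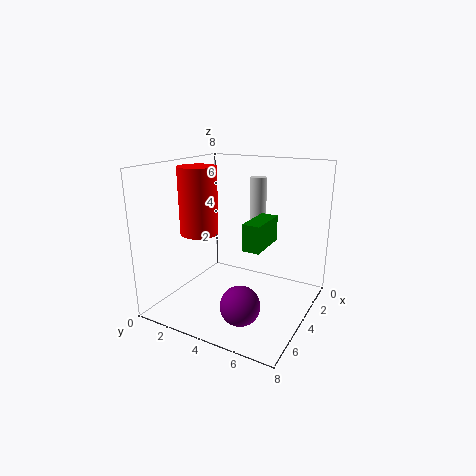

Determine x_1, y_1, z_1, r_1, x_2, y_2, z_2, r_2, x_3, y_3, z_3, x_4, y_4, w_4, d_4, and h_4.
x_1 = 1.5, y_1 = 4, z_1 = 3.5, r_1 = 0.5, x_2 = 5.5, y_2 = 2.5, z_2 = 4.5, r_2 = 1, x_3 = 6.5, y_3 = 5.5, z_3 = 1.5, x_4 = 2, y_4 = 4.5, w_4 = 2.5, d_4 = 1, h_4 = 1.5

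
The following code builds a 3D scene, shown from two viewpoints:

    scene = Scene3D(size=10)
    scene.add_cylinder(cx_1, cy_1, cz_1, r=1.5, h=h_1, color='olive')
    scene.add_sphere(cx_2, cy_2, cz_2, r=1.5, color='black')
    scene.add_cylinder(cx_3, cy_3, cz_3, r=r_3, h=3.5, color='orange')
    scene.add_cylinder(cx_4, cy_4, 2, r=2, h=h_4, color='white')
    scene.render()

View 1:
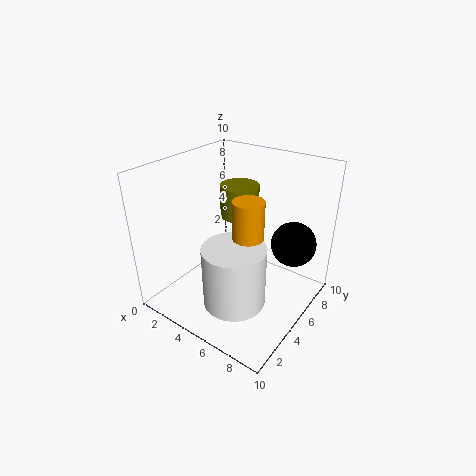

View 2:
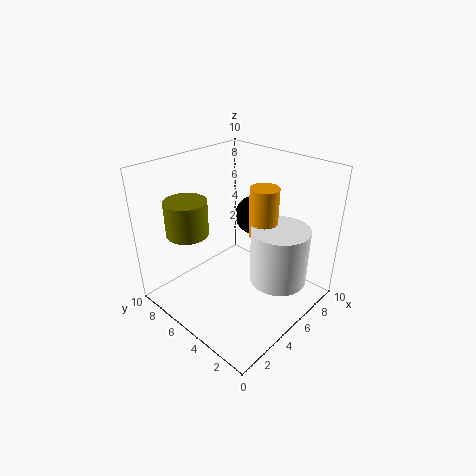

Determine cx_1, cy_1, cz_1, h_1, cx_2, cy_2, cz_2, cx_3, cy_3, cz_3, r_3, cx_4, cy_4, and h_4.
cx_1 = 3; cy_1 = 8; cz_1 = 5; h_1 = 2.5; cx_2 = 8.5; cy_2 = 6.5; cz_2 = 5; cx_3 = 6.5; cy_3 = 4; cz_3 = 5; r_3 = 1; cx_4 = 6.5; cy_4 = 2.5; h_4 = 4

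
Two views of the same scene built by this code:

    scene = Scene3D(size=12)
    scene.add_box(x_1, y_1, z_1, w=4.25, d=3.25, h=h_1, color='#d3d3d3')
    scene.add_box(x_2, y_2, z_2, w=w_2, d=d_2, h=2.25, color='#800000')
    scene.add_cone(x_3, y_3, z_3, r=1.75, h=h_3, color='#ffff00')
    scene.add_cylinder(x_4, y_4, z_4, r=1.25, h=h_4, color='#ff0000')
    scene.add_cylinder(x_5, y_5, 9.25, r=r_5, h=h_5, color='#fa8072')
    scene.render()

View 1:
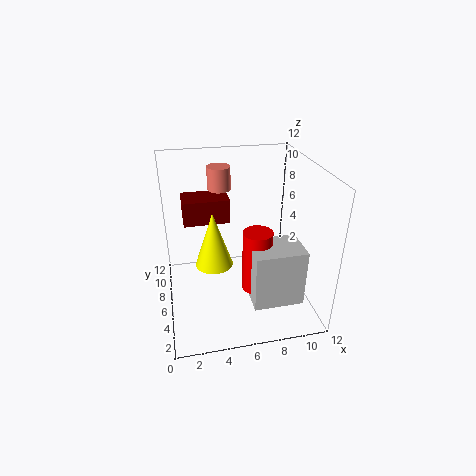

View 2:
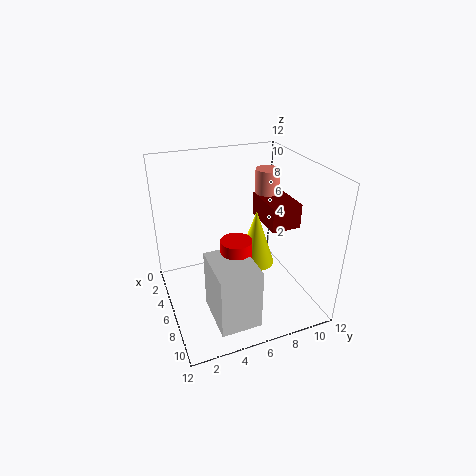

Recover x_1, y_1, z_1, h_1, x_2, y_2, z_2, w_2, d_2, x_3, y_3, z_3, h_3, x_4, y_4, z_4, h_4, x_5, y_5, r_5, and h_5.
x_1 = 6.75, y_1 = 2.75, z_1 = 0.75, h_1 = 5, x_2 = 1.75, y_2 = 9.25, z_2 = 5.75, w_2 = 4.25, d_2 = 2.75, x_3 = 4.25, y_3 = 8.5, z_3 = 2, h_3 = 5.25, x_4 = 7.5, y_4 = 5.25, z_4 = 1.25, h_4 = 5.5, x_5 = 5, y_5 = 9, r_5 = 1, h_5 = 2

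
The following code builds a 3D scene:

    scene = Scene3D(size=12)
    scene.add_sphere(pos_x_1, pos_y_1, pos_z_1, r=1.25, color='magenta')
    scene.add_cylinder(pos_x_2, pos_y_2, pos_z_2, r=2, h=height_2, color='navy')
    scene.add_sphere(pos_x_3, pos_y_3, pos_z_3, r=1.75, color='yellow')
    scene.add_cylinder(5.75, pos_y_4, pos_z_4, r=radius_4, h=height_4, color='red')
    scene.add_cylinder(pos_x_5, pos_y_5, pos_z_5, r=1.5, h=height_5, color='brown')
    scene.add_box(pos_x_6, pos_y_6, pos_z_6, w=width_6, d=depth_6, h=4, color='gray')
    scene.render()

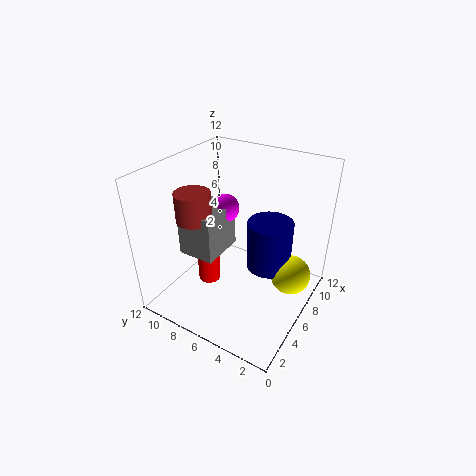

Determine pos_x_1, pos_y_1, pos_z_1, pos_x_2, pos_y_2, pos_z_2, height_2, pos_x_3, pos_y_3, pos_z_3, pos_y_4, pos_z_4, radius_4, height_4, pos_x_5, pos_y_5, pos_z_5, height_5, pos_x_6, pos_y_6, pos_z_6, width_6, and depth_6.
pos_x_1 = 7.5
pos_y_1 = 8.25
pos_z_1 = 7.5
pos_x_2 = 8.5
pos_y_2 = 4.25
pos_z_2 = 2.25
height_2 = 4.5
pos_x_3 = 8.5
pos_y_3 = 2
pos_z_3 = 2
pos_y_4 = 9
pos_z_4 = 0.75
radius_4 = 1
height_4 = 3.25
pos_x_5 = 4.75
pos_y_5 = 9.5
pos_z_5 = 7.25
height_5 = 2.5
pos_x_6 = 4
pos_y_6 = 7.5
pos_z_6 = 4
width_6 = 4
depth_6 = 3.25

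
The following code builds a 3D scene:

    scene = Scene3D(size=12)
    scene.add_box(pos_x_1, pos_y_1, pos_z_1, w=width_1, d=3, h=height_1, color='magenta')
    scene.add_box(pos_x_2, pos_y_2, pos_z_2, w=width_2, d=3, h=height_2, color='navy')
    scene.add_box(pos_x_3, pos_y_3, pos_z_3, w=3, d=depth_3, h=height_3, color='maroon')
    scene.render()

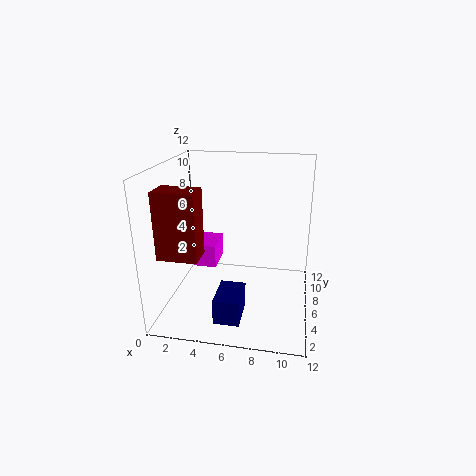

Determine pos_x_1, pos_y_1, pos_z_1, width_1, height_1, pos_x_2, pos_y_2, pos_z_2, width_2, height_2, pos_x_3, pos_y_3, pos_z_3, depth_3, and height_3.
pos_x_1 = 2; pos_y_1 = 6; pos_z_1 = 3; width_1 = 2; height_1 = 2; pos_x_2 = 5; pos_y_2 = 1; pos_z_2 = 1; width_2 = 2; height_2 = 2; pos_x_3 = 1; pos_y_3 = 1; pos_z_3 = 6; depth_3 = 2; height_3 = 5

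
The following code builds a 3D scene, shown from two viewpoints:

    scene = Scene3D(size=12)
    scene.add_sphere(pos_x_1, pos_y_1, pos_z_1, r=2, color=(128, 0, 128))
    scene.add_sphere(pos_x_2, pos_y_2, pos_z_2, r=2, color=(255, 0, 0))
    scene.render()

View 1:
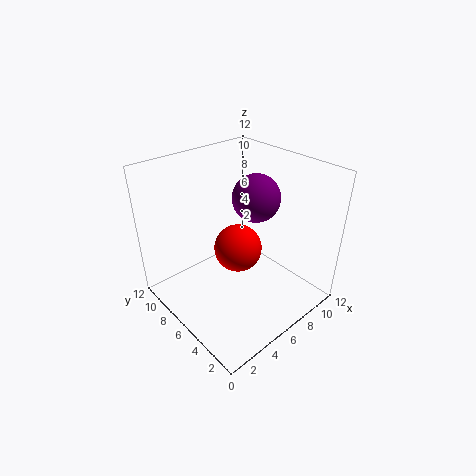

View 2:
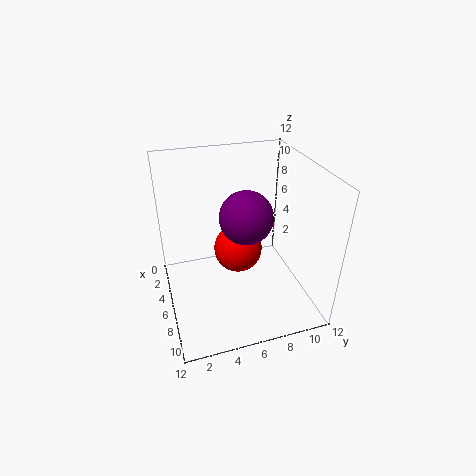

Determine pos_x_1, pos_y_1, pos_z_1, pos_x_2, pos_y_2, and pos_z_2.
pos_x_1 = 8, pos_y_1 = 6, pos_z_1 = 9, pos_x_2 = 6, pos_y_2 = 6, pos_z_2 = 5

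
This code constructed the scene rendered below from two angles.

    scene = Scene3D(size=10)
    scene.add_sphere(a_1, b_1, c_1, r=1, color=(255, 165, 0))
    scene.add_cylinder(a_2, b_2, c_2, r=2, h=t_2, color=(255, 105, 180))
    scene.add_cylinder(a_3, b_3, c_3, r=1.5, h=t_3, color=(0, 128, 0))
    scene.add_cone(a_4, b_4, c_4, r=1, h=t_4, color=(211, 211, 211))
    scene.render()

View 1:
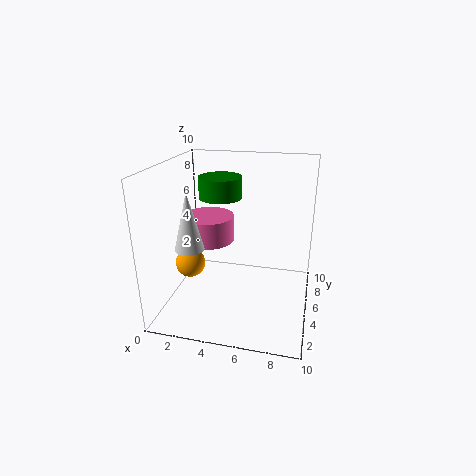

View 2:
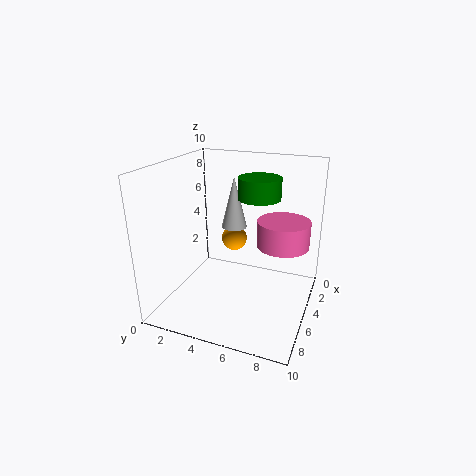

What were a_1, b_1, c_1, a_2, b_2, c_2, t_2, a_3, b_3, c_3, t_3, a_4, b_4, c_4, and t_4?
a_1 = 2; b_1 = 3.5; c_1 = 3.5; a_2 = 2; b_2 = 7.5; c_2 = 3.5; t_2 = 2; a_3 = 3.5; b_3 = 6; c_3 = 7.5; t_3 = 1.5; a_4 = 2; b_4 = 3.5; c_4 = 4.5; t_4 = 4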